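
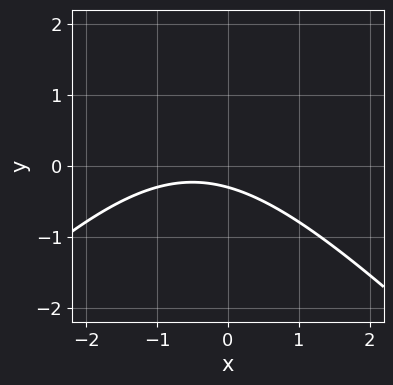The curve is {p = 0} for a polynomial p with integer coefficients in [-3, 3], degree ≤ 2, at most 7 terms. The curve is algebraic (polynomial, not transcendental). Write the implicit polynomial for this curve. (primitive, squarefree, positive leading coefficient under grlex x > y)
x^2 - y^2 + x + 3*y + 1

Degree: the shape is more complex than any degree-1 curve, so deg p = 2.
Against the integer gridlines: no x-intercept at any integer in the box.
Putting this together gives p.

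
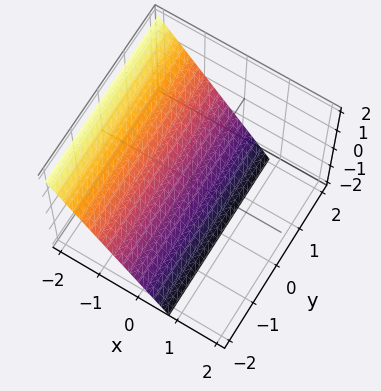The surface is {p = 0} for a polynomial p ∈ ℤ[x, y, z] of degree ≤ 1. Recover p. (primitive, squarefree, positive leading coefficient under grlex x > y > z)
1. The degree is 1 — the surface is flat (a plane).
2. Reading off the gridlines: no y-intercept at any integer in the box; one z-axis crossing is at z = -1.
3. Fitting integer coefficients to these (and the overall shape) gives p.

3*x + 2*z + 2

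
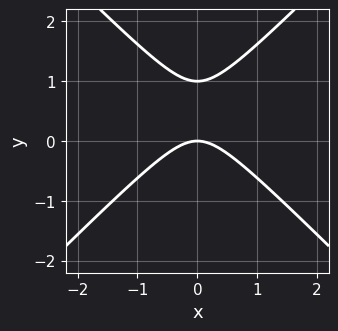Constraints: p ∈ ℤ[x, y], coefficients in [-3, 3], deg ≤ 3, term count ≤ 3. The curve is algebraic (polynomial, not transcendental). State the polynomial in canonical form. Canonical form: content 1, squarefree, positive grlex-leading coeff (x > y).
x^2 - y^2 + y

1. The degree is 2 — a generic line meets the curve in up to 2 points.
2. Symmetries: mirror symmetry x ↦ −x ⇒ only even powers of x.
3. From the axis intercepts and sections: it meets the x-axis at x = 0 (among the integer gridlines); the y-axis gridline crossings are at y ∈ {0, 1}.
4. The integer polynomial consistent with all of this is the stated p.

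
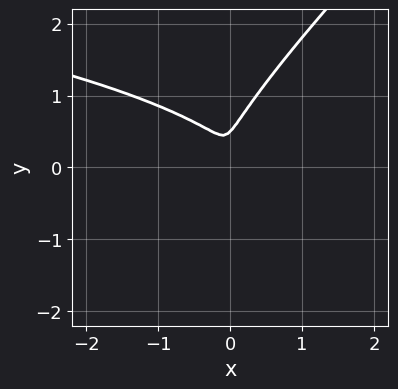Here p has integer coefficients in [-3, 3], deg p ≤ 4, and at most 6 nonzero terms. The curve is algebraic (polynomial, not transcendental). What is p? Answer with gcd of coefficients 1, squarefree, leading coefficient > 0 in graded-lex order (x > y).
2*x*y^2 - 2*y^3 + 2*x^2 + y^2

The degree is 3 — a generic line meets the curve in up to 3 points.
Solving for integer coefficients yields p as stated.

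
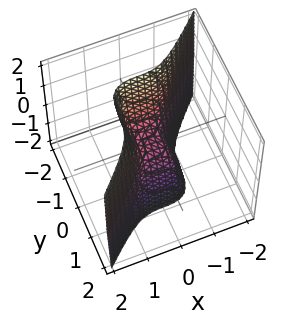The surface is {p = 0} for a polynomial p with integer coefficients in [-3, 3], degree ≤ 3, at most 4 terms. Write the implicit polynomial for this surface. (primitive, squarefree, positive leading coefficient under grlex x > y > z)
3*x^3 - 3*y^3 - z

1. Degree: a generic line meets the surface in up to 3 points, so deg p = 3.
2. Reading off the gridlines: one y-axis crossing is at y = 0; it crosses the z-axis at the gridline z = 0.
3. Fitting integer coefficients to these (and the overall shape) gives p.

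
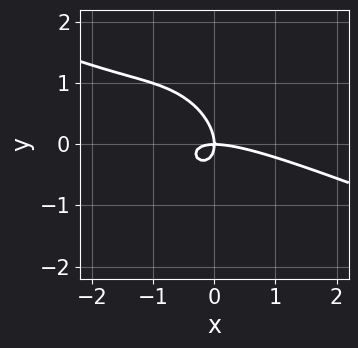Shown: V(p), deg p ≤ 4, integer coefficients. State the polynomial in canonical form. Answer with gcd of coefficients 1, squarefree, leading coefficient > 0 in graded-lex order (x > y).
First, deg p = 3. No degree-2 curve has this shape.
Then, against the integer gridlines: one x-axis crossing is at x = 0; it meets the y-axis at y = 0 (among the integer gridlines).
Finally, assembling these constraints gives the stated polynomial.

x^3 + 3*x^2*y + 2*x*y^2 + 2*y^3 + 2*x*y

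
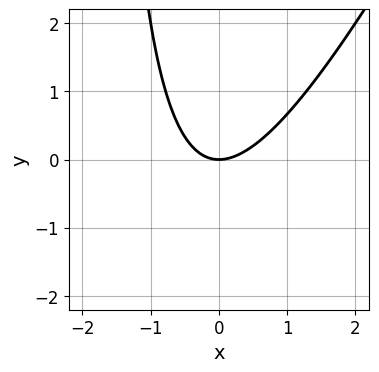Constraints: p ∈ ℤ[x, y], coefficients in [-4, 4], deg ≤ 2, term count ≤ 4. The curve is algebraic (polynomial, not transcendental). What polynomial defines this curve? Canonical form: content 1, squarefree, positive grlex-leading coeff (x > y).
2*x^2 - x*y - 2*y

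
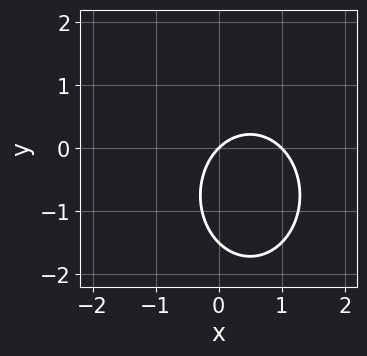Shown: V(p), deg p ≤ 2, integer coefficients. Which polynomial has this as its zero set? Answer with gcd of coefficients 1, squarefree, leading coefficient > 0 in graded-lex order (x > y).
1. deg p = 2. The shape is more complex than any degree-1 curve.
2. Against the integer gridlines: it meets the y-axis at y = 0 (among the integer gridlines); the x-axis gridline crossings are at x ∈ {0, 1}.
3. Fitting integer coefficients to these (and the overall shape) gives p.

3*x^2 + 2*y^2 - 3*x + 3*y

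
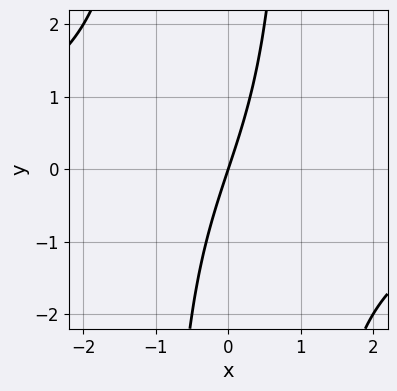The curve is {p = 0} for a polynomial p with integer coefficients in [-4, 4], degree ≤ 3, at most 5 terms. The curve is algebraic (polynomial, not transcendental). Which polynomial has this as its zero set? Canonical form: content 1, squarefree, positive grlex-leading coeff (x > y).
x^2*y + 3*x - y

1. The degree is 3 — the shape is more complex than any degree-2 curve.
2. Observable constraints: it crosses the x-axis at the gridline x = 0; it meets the y-axis at y = 0 (among the integer gridlines).
3. The integer polynomial consistent with all of this is the stated p.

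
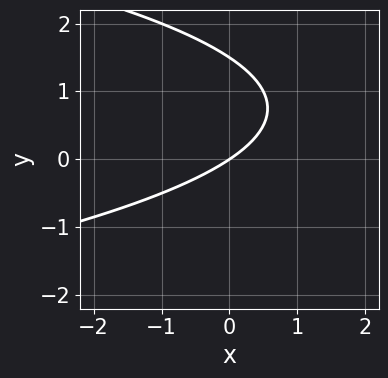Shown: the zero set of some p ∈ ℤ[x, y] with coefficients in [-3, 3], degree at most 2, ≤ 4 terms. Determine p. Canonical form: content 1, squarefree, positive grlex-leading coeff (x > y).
The degree is 2 — no degree-1 curve has this shape.
Reading off the gridlines: it meets the x-axis at x = 0 (among the integer gridlines); one y-axis crossing is at y = 0.
Solving for integer coefficients yields p as stated.

2*y^2 + 2*x - 3*y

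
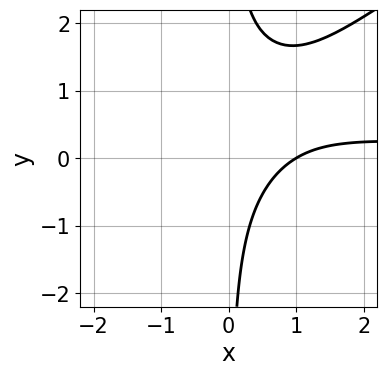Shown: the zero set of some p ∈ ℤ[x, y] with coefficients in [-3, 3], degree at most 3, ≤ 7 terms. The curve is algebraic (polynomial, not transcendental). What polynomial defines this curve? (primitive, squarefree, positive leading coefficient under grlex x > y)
2*x^2*y - 3*x*y^2 + 3*x*y - 3*x + 3

1. deg p = 3. The shape is more complex than any degree-2 curve.
2. Against the integer gridlines: it crosses the x-axis at the gridline x = 1; no y-intercept at any integer in the box.
3. The integer polynomial consistent with all of this is the stated p.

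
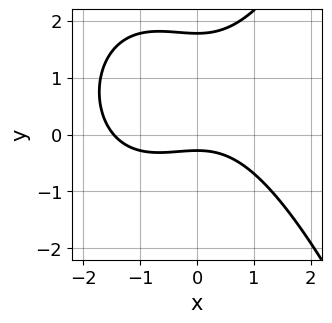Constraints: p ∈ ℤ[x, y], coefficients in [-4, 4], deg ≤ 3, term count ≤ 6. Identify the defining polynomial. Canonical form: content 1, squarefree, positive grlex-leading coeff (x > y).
x^3 + x^2 - 2*y^2 + 3*y + 1

(a) deg p = 3.
(b) The integer polynomial consistent with all of this is the stated p.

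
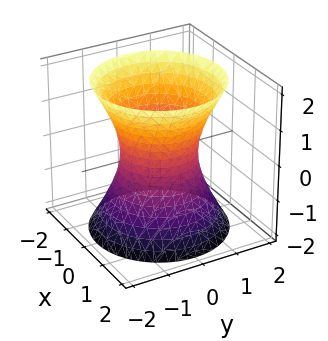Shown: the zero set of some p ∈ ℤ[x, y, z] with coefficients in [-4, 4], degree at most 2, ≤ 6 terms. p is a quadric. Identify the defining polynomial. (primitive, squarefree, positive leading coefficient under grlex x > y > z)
2*x^2 + 2*y^2 - z^2 - 2

Degree: an hourglass — one-sheet hyperboloid; a quadric, so deg p = 2.
Symmetries: rotational symmetry about the z-axis ⇒ p depends on x, y only through x² + y²; the z ↦ −z reflection is a symmetry, so z appears only in even powers.
Checking where it meets the axes: the surface avoids every integer z-axis point in the box; the x-axis gridline crossings are at x ∈ {-1, 1}; among the integer gridlines, it crosses the y-axis at y ∈ {-1, 1}; a circular section at z = -1 has radius between 1 and 2.
Solving for integer coefficients yields p as stated.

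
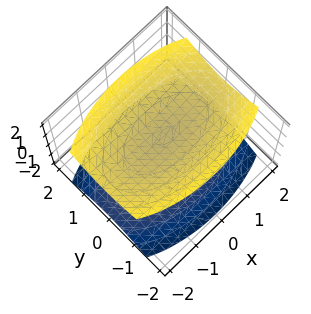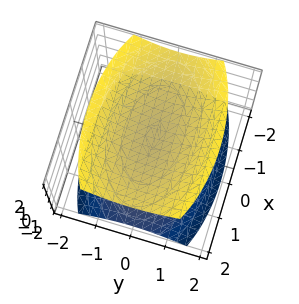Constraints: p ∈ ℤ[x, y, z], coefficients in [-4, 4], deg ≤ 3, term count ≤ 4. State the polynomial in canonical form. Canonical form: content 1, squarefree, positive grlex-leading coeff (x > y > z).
x^2 + 3*y^2 - 3*z^2 + 3

(a) I count 2 distinct pieces. They look like related sheets of one shape, so recover p as a whole.
(b) The degree is 2 — two sheets facing apart; a quadric.
(c) Symmetries: the y ↦ −y reflection is a symmetry, so y appears only in even powers; the x ↦ −x reflection is a symmetry, so x appears only in even powers; it's symmetric under z → −z, forcing even powers of z.
(d) From the axis intercepts and sections: the z-axis gridline crossings are at z ∈ {-1, 1}; the surface avoids every integer x-axis point in the box; it misses every integer gridline on the y-axis.
(e) Together with the visible shape, these determine p as stated.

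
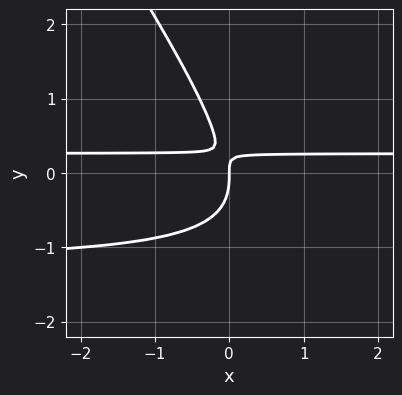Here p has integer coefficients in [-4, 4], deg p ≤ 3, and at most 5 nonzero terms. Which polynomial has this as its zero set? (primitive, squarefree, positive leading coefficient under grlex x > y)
3*x*y^2 + 2*y^3 + 3*x*y - x

First, the degree is 3 — a generic line meets the curve in up to 3 points.
Then, from the visible intercepts: it crosses the y-axis at the gridline y = 0; it meets the x-axis at x = 0 (among the integer gridlines).
Finally, solving for integer coefficients yields p as stated.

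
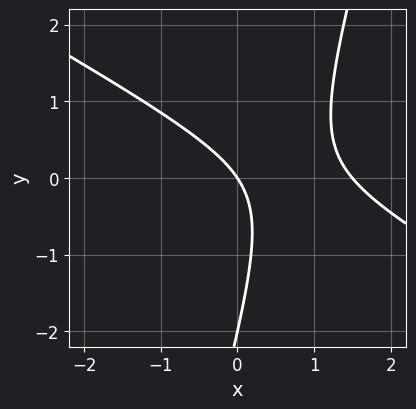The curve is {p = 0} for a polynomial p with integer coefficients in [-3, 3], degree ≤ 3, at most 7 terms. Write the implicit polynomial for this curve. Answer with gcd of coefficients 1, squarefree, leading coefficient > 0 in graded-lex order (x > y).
2*x^2 + 3*x*y - y^2 - 3*x - 2*y

(a) deg p = 2. No degree-1 curve has this shape.
(b) Against the integer gridlines: one x-axis crossing is at x = 0; the y-axis gridline crossings are at y ∈ {-2, 0}.
(c) Together with the visible shape, these determine p as stated.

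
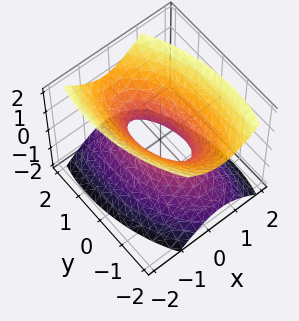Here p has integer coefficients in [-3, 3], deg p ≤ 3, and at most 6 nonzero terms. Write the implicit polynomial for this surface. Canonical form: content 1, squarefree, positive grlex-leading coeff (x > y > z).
1. The degree is 2 — the shape is more complex than any degree-1 surface.
2. From the visible intercepts: it misses every integer gridline on the z-axis; the y-axis gridline crossings are at y ∈ {-1, 1}.
3. Assembling these constraints gives the stated polynomial.

3*x^2 + x*y + y^2 - 2*z^2 - 1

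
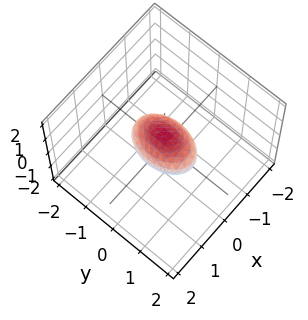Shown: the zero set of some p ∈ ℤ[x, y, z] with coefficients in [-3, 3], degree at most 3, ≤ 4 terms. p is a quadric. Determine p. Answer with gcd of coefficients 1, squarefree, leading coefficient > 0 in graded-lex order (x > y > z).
2*x^2 + y^2 + 2*z^2 - 1

1. deg p = 2.
2. Symmetries: it's symmetric under z → −z, forcing even powers of z; it's symmetric under y → −y, forcing even powers of y; mirror symmetry x ↦ −x ⇒ only even powers of x.
3. Observable constraints: among the integer gridlines, it crosses the y-axis at y ∈ {-1, 1}.
4. Fitting integer coefficients to these (and the overall shape) gives p.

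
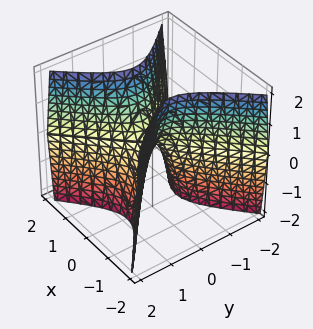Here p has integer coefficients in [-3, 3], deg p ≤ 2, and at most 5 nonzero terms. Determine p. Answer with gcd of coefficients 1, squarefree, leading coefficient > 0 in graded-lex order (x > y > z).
First, degree: a saddle surface; a quadric, so deg p = 2.
Next, symmetries: mirror symmetry y ↦ −y ⇒ only even powers of y; it's symmetric under x → −x, forcing even powers of x.
Then, against the integer gridlines: it crosses the y-axis at the gridline y = 0; one x-axis crossing is at x = 0; one z-axis crossing is at z = 0.
Finally, putting this together gives p.

3*x^2 - 3*y^2 - z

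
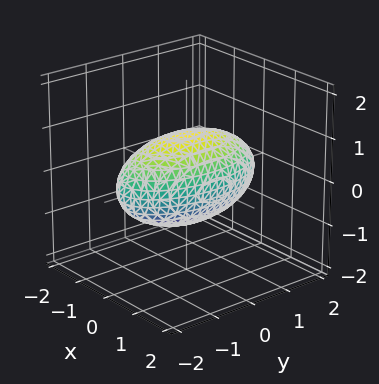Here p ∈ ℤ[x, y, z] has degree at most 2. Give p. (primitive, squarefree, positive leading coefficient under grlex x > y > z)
First, the degree is 2 — a closed, bounded, convex surface; a quadric.
Next, symmetries: it's symmetric under x → −x, forcing even powers of x; the z ↦ −z reflection is a symmetry, so z appears only in even powers; mirror symmetry y ↦ −y ⇒ only even powers of y.
Next, against the integer gridlines: the z-axis gridline crossings are at z ∈ {-1, 1}; the x-axis gridline crossings are at x ∈ {-1, 1}.
Finally, the integer polynomial consistent with all of this is the stated p.

3*x^2 + y^2 + 3*z^2 - 3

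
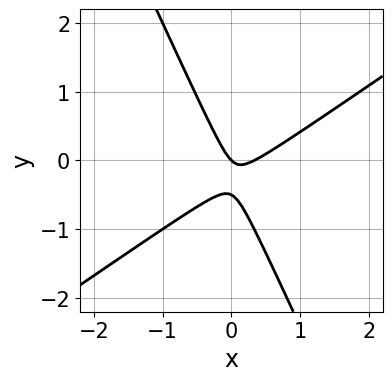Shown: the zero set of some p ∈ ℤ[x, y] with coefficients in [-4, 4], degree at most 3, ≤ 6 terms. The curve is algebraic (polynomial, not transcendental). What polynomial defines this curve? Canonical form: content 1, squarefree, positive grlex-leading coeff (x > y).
3*x^2 - 3*x*y - 2*y^2 - x - y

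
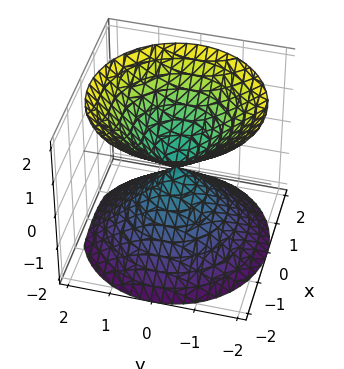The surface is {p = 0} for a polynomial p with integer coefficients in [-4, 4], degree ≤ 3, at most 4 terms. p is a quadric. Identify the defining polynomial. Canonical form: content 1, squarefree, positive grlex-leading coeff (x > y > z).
x^2 + y^2 - z^2

First, I count 2 distinct pieces.
Then, deg p = 2.
Next, symmetries: mirror symmetry z ↦ −z ⇒ only even powers of z; the z-axis is an axis of rotation, so x and y enter only as x² + y².
Next, observable constraints: a circular section at z = -1 has radius exactly 1; it meets the z-axis at z = 0 (among the integer gridlines); one y-axis crossing is at y = 0.
Finally, assembling these constraints gives the stated polynomial.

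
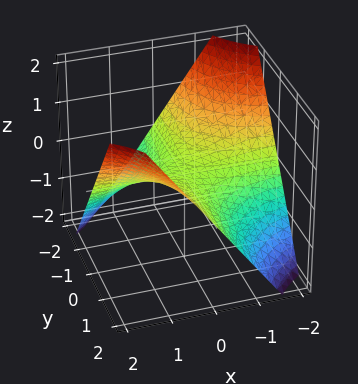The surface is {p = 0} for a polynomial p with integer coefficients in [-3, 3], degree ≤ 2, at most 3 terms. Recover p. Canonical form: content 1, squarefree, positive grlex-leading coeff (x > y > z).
2*x*y - 3*z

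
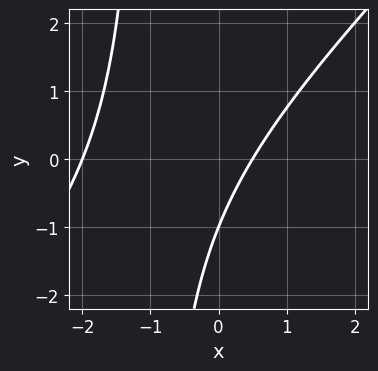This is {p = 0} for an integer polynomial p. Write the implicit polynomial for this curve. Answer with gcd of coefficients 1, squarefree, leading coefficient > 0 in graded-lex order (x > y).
2*x^2 - 2*x*y + 3*x - 2*y - 2

Degree: the shape is more complex than any degree-1 curve, so deg p = 2.
Against the integer gridlines: it meets the y-axis at y = -1 (among the integer gridlines); it crosses the x-axis at the gridline x = -2.
Solving for integer coefficients yields p as stated.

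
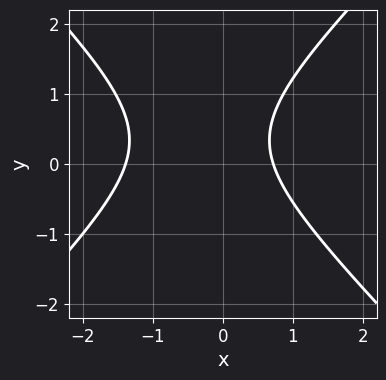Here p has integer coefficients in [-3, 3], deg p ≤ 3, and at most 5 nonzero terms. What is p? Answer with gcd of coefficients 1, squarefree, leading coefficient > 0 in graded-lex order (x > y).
3*x^2 - 3*y^2 + 2*x + 2*y - 3

1. The degree is 2 — no degree-1 curve has this shape.
2. Checking where it meets the axes: it misses every integer gridline on the y-axis.
3. Matching integer coefficients to the picture gives p.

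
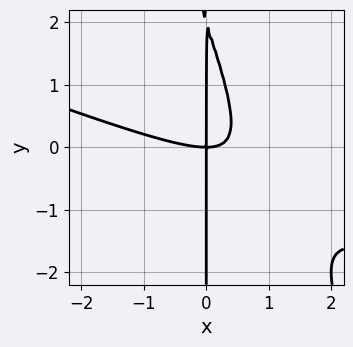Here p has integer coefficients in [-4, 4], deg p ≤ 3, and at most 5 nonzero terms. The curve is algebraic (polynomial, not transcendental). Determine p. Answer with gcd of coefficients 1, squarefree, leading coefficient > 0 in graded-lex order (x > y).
x^3 + 3*x^2*y + x*y^2 - 2*x*y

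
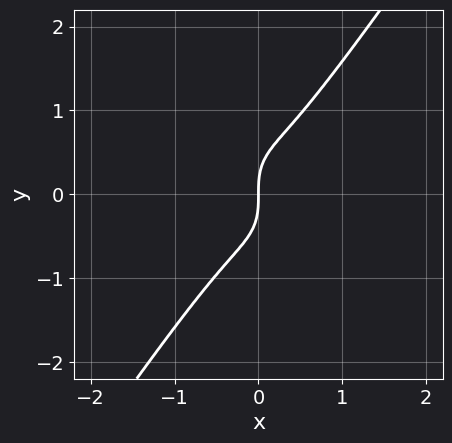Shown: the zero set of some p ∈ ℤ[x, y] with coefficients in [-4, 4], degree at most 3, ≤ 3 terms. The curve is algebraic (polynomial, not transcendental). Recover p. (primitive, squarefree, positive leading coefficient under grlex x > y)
The degree is 3 — a generic line meets the curve in up to 3 points.
From the axis intercepts and sections: one y-axis crossing is at y = 0; it crosses the x-axis at the gridline x = 0.
Assembling these constraints gives the stated polynomial.

3*x^3 - y^3 + x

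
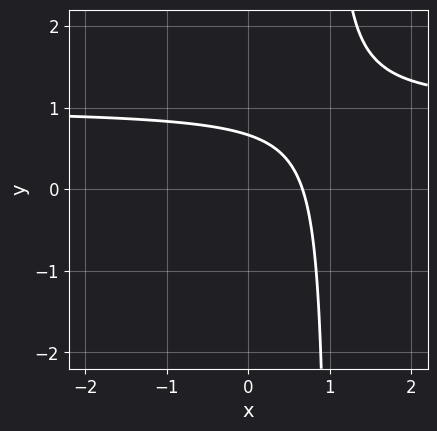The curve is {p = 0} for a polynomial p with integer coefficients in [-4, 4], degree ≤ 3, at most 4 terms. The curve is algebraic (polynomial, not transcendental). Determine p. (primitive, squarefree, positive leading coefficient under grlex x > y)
3*x*y - 3*x - 3*y + 2

1. Degree: no degree-1 curve has this shape, so deg p = 2.
2. Putting this together gives p.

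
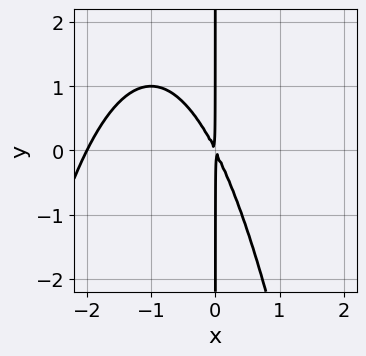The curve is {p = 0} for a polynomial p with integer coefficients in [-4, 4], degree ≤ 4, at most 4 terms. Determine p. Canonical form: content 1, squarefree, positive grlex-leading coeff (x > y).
(a) The degree is 3 — the shape is more complex than any degree-2 curve.
(b) Against the integer gridlines: the visible y-axis segment lies entirely on the curve; it crosses the x-axis at the gridline x = -2.
(c) Solving for integer coefficients yields p as stated.

x^3 + 2*x^2 + x*y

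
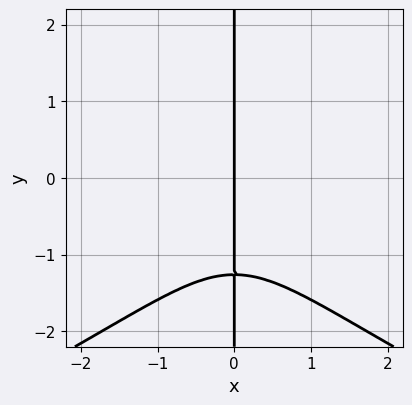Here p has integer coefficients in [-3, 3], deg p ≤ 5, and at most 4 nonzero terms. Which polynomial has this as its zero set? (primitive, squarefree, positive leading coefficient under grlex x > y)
x*y^3 + 2*x^3 + 2*x

Degree: a generic line meets the curve in up to 4 points, so deg p = 4.
Checking where it meets the axes: every point of the y-axis in the box is on the curve; it meets the x-axis at x = 0 (among the integer gridlines).
The integer polynomial consistent with all of this is the stated p.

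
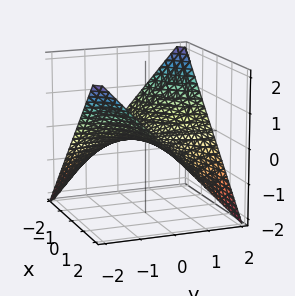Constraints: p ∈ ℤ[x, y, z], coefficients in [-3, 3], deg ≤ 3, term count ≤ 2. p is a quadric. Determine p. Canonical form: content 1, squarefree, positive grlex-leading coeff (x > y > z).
x*y + 2*z

1. The degree is 2 — a saddle surface; a quadric.
2. Reading off the gridlines: the visible y-axis segment lies entirely on the surface; every point of the x-axis in the box is on the surface; one z-axis crossing is at z = 0.
3. Putting this together gives p.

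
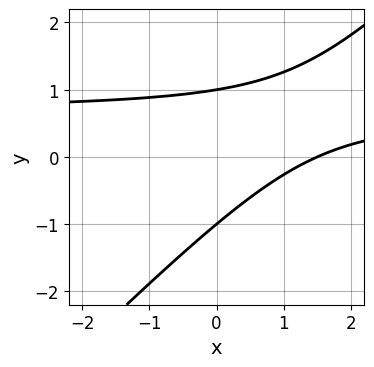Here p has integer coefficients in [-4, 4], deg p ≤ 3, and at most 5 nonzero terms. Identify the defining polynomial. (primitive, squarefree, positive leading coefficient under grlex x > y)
1. Degree: the shape is more complex than any degree-1 curve, so deg p = 2.
2. Observable constraints: the y-axis gridline crossings are at y ∈ {-1, 1}.
3. Solving for integer coefficients yields p as stated.

3*x*y - 3*y^2 - 2*x + 3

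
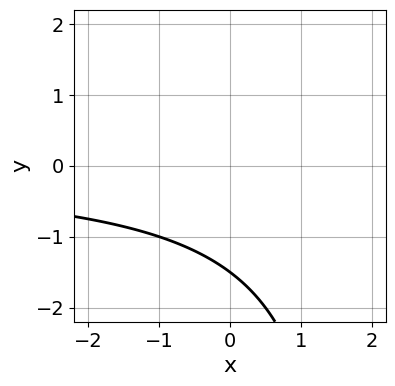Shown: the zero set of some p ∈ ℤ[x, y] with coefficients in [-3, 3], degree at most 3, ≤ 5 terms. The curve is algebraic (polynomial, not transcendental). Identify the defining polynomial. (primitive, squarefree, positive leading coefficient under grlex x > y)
First, deg p = 2. A generic line meets the curve in up to 2 points.
Then, checking where it meets the axes: no x-intercept at any integer in the box.
Finally, the integer polynomial consistent with all of this is the stated p.

x*y - 2*y - 3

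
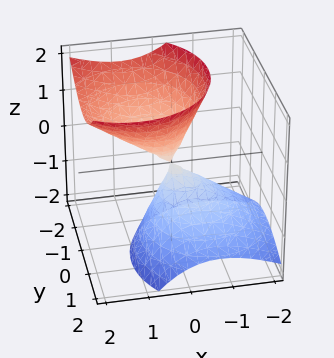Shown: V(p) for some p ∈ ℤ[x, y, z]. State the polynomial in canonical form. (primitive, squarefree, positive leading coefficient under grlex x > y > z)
3*x^2 - 3*x*z + 3*y^2 + 2*y*z - 2*z^2

I count 2 distinct pieces.
The degree is 2 — a generic line meets the surface in up to 2 points.
Reading off the gridlines: one x-axis crossing is at x = 0; it meets the z-axis at z = 0 (among the integer gridlines); it meets the y-axis at y = 0 (among the integer gridlines).
These observations pin down the coefficients.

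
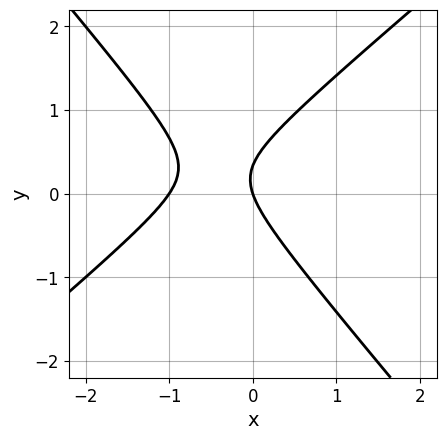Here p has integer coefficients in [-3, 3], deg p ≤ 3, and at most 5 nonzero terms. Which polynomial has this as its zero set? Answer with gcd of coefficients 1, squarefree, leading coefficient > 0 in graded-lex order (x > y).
deg p = 2.
Reading off the gridlines: the x-axis gridline crossings are at x ∈ {-1, 0}; one y-axis crossing is at y = 0.
Solving for integer coefficients yields p as stated.

3*x^2 - x*y - 3*y^2 + 3*x + y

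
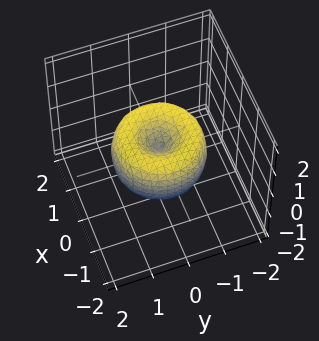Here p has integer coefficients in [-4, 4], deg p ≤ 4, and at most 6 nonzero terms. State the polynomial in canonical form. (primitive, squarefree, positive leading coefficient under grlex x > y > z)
First, deg p = 4. The shape is more complex than any degree-3 surface.
Next, by symmetry, every cross-section ⟂ z is a circle, so x, y appear only via x² + y².
Next, reading off the gridlines: it meets the z-axis at z = 0 (among the integer gridlines); a circular section at z = 0 has radius between 1 and 2.
Finally, together with the visible shape, these determine p as stated.

2*x^4 + 4*x^2*y^2 + 2*y^4 - 3*x^2 - 3*y^2 + 2*z^2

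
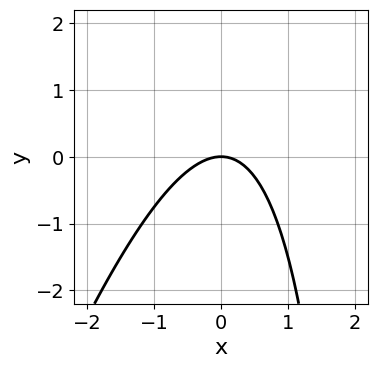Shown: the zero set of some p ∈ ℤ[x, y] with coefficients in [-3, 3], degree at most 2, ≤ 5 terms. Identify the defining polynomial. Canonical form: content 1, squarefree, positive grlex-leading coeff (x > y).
3*x^2 - x*y + 3*y

(a) deg p = 2.
(b) Reading off the gridlines: it crosses the y-axis at the gridline y = 0; it crosses the x-axis at the gridline x = 0.
(c) Matching integer coefficients to the picture gives p.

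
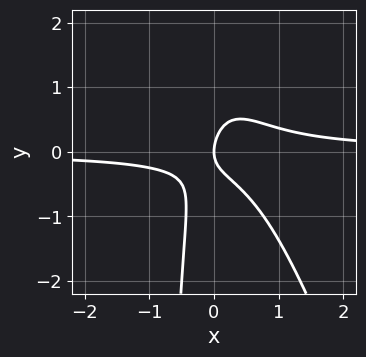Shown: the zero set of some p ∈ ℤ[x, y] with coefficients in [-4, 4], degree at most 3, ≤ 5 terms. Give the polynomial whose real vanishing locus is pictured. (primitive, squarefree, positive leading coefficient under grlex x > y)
deg p = 3.
Reading off the gridlines: it meets the x-axis at x = 0 (among the integer gridlines); one y-axis crossing is at y = 0.
Fitting integer coefficients to these (and the overall shape) gives p.

3*x^2*y + x*y^2 - x*y + y^2 - x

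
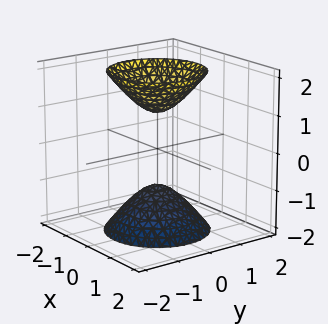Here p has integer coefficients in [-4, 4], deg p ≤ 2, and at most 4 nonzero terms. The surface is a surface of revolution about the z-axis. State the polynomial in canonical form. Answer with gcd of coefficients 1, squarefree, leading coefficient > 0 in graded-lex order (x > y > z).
2*x^2 + 2*y^2 - z^2 + 1

First, I count 2 distinct pieces. They look like related sheets of one shape, so recover p as a whole.
Next, deg p = 2. A generic line meets the surface in up to 2 points.
Then, symmetry: the z-axis is an axis of rotation, so x and y enter only as x² + y².
Then, observable constraints: among the integer gridlines, it crosses the z-axis at z ∈ {-1, 1}; it misses every integer gridline on the x-axis; a circular section at z = 2 has radius between 1 and 2; it misses every integer gridline on the y-axis.
Finally, matching integer coefficients to the picture gives p.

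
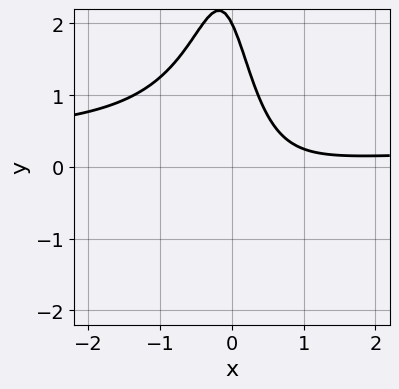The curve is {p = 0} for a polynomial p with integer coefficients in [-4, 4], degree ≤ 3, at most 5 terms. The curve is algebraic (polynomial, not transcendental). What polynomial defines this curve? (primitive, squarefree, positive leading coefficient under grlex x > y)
3*x^2*y - x^2 + 2*x + y - 2

deg p = 3. A generic line meets the curve in up to 3 points.
Observable constraints: the curve avoids every integer x-axis point in the box; it meets the y-axis at y = 2 (among the integer gridlines).
Assembling these constraints gives the stated polynomial.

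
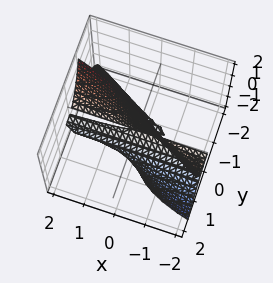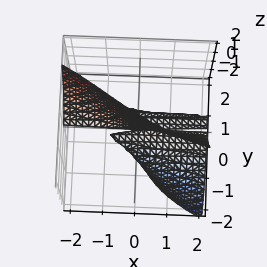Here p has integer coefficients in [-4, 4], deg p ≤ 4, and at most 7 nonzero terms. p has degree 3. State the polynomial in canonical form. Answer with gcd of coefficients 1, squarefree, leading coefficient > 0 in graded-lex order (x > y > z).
(a) The degree is 3 — no degree-2 surface has this shape.
(b) From the axis intercepts and sections: one y-axis crossing is at y = 0; the visible z-axis segment lies entirely on the surface; every point of the x-axis in the box is on the surface.
(c) The integer polynomial consistent with all of this is the stated p.

x*y*z + 2*x*z^2 + 2*y^3 + 2*y*z^2 + 3*y*z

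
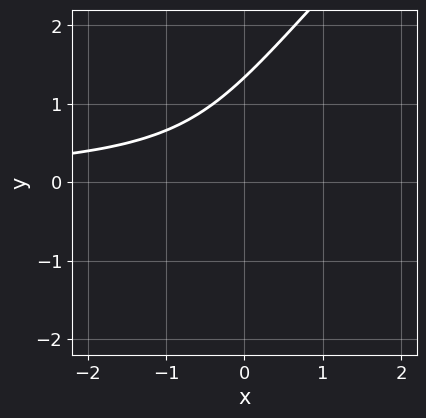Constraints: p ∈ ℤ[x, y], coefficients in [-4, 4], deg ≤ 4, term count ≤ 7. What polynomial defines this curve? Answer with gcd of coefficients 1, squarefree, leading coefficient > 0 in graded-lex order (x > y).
2*x*y^2 - 2*y^3 + 3*x*y + y^2 + 3

First, deg p = 3.
Next, against the integer gridlines: the curve avoids every integer x-axis point in the box.
Finally, these observations pin down the coefficients.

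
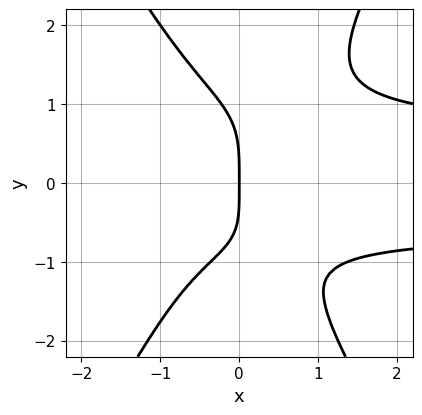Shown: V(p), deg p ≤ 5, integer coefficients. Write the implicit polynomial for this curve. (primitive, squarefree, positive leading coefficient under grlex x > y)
3*x^2*y^2 - y^4 - x^2 - x*y - 3*x

The degree is 4 — a generic line meets the curve in up to 4 points.
Checking where it meets the axes: it crosses the y-axis at the gridline y = 0; it meets the x-axis at x = 0 (among the integer gridlines).
Solving for integer coefficients yields p as stated.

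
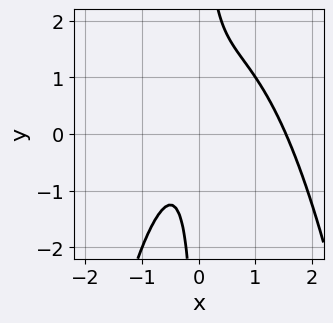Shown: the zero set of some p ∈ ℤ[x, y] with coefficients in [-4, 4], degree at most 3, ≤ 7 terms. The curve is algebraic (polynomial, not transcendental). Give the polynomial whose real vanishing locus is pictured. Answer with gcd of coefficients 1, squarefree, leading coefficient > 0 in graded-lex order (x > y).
1. Degree: no degree-2 curve has this shape, so deg p = 3.
2. Reading off the gridlines: no y-intercept at any integer in the box.
3. Assembling these constraints gives the stated polynomial.

2*x^3 - 2*x^2 + 2*x*y - x - 1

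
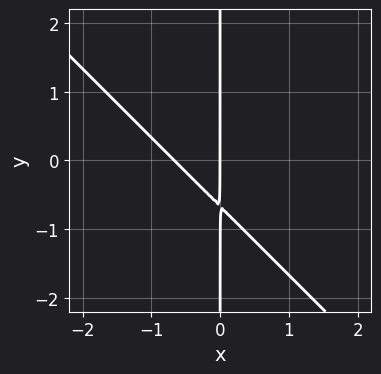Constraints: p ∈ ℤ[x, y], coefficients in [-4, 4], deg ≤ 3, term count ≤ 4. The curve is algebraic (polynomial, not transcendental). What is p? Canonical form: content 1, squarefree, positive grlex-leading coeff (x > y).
Degree: the shape is more complex than any degree-1 curve, so deg p = 2.
From the axis intercepts and sections: the visible y-axis segment lies entirely on the curve; one x-axis crossing is at x = 0.
Putting this together gives p.

3*x^2 + 3*x*y + 2*x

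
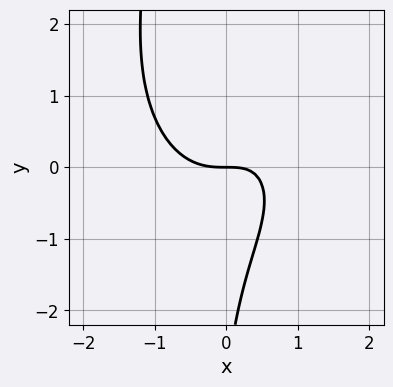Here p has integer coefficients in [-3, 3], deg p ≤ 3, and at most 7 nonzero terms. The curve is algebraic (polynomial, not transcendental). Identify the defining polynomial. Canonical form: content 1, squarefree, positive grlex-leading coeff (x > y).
3*x^3 + 2*x*y^2 - 2*x*y + y^2 + 3*y

Degree: a generic line meets the curve in up to 3 points, so deg p = 3.
From the axis intercepts and sections: one y-axis crossing is at y = 0; it meets the x-axis at x = 0 (among the integer gridlines).
Assembling these constraints gives the stated polynomial.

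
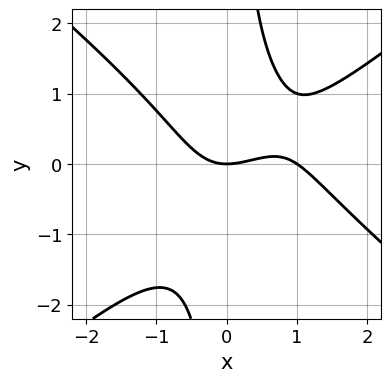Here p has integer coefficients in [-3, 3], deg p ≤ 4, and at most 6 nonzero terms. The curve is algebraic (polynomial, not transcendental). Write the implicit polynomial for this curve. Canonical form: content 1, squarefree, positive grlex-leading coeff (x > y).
2*x^3 - 3*x*y^2 - 2*x^2 + 3*y

(a) The degree is 3 — a generic line meets the curve in up to 3 points.
(b) Reading off the gridlines: the x-axis gridline crossings are at x ∈ {0, 1}; one y-axis crossing is at y = 0.
(c) Fitting integer coefficients to these (and the overall shape) gives p.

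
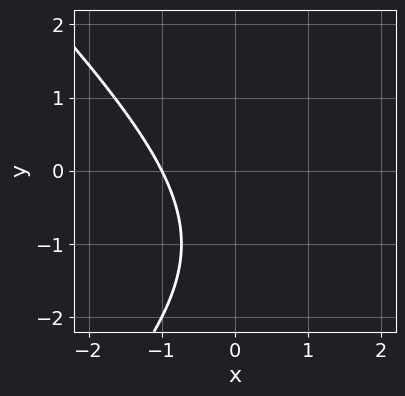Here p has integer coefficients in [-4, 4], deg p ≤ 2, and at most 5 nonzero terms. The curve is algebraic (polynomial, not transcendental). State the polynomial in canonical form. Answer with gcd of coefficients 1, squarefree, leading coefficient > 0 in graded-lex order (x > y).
Degree: the shape is more complex than any degree-1 curve, so deg p = 2.
From the axis intercepts and sections: one x-axis crossing is at x = -1; the curve avoids every integer y-axis point in the box.
Assembling these constraints gives the stated polynomial.

x^2 - y^2 - 2*x - 2*y - 3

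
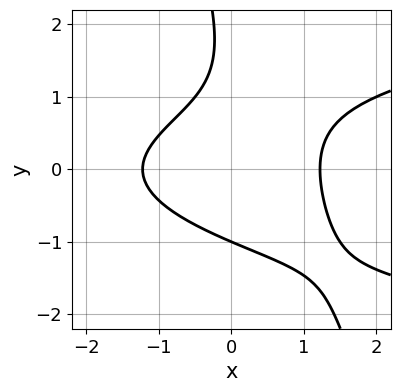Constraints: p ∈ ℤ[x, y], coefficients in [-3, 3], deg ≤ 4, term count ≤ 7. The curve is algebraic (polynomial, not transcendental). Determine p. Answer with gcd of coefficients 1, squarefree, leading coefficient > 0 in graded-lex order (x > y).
3*x*y^2 + y^3 - 2*x^2 - 2*y^2 + 3

1. Degree: no degree-2 curve has this shape, so deg p = 3.
2. Checking where it meets the axes: it meets the y-axis at y = -1 (among the integer gridlines).
3. Solving for integer coefficients yields p as stated.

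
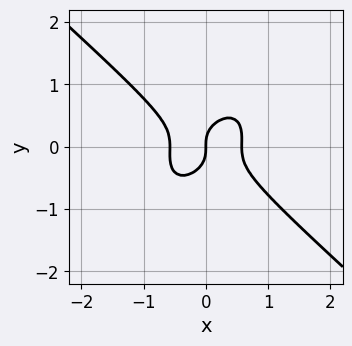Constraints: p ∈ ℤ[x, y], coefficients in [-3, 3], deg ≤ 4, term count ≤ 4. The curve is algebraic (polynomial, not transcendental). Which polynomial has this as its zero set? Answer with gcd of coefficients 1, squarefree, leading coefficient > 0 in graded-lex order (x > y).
First, the degree is 3 — no degree-2 curve has this shape.
Next, from the visible intercepts: it crosses the y-axis at the gridline y = 0; one x-axis crossing is at x = 0.
Finally, putting this together gives p.

3*x^3 - x*y^2 + 3*y^3 - x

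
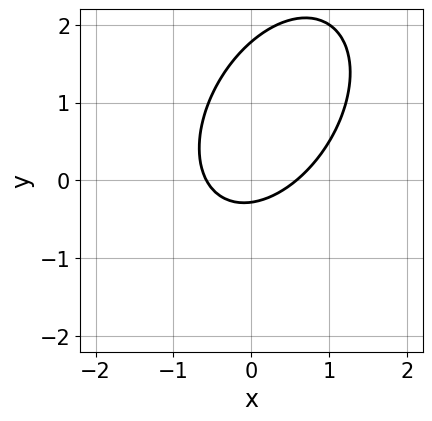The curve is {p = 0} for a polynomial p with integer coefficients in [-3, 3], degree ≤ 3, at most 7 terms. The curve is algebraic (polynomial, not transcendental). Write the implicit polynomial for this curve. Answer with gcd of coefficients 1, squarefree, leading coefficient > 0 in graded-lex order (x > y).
First, deg p = 2.
Finally, matching integer coefficients to the picture gives p.

3*x^2 - 2*x*y + 2*y^2 - 3*y - 1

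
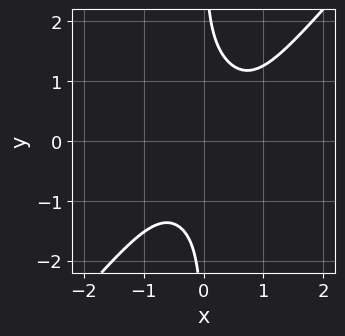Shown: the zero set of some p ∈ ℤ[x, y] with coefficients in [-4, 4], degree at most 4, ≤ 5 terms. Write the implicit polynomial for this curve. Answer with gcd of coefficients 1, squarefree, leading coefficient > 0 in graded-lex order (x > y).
1. deg p = 4.
2. Against the integer gridlines: it misses every integer gridline on the x-axis; no y-intercept at any integer in the box.
3. Matching integer coefficients to the picture gives p.

2*x^4 + x^3*y - 2*x*y^3 - x^2*y + 2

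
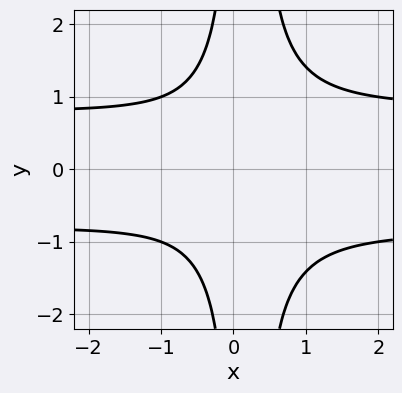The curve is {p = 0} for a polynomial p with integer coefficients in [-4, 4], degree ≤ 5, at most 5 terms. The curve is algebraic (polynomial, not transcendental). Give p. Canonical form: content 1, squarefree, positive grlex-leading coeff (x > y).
3*x^2*y^2 - x*y^2 - 2*x^2 - 2

First, deg p = 4. No degree-3 curve has this shape.
Then, symmetries: mirror symmetry y ↦ −y ⇒ only even powers of y.
Then, observable constraints: the curve avoids every integer y-axis point in the box; the curve avoids every integer x-axis point in the box.
Finally, solving for integer coefficients yields p as stated.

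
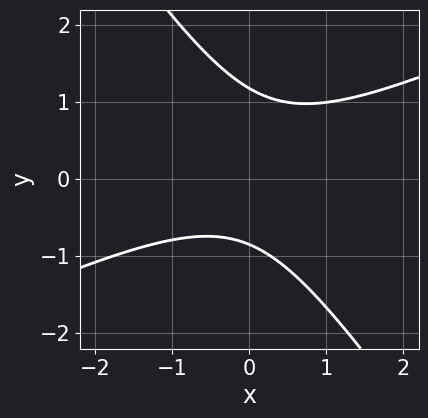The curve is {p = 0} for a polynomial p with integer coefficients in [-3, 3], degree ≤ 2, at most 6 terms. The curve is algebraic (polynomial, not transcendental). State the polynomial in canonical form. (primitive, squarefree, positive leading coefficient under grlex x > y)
Degree: no degree-1 curve has this shape, so deg p = 2.
Against the integer gridlines: the curve avoids every integer x-axis point in the box.
Fitting integer coefficients to these (and the overall shape) gives p.

2*x^2 - 3*x*y - 3*y^2 + y + 3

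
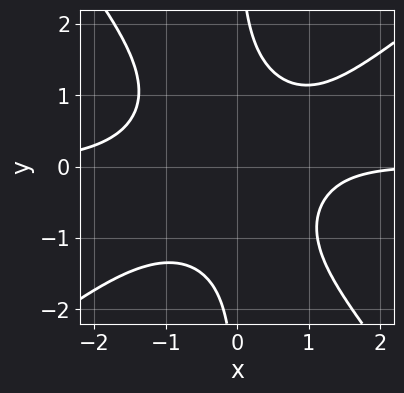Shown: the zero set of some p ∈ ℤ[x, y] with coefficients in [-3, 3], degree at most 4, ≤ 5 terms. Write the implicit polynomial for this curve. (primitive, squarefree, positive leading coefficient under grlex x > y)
First, deg p = 4.
Next, observable constraints: no x-intercept at any integer in the box; no y-intercept at any integer in the box.
Finally, these observations pin down the coefficients.

2*x^3*y - x^2*y^2 - 2*x*y^3 - x + 3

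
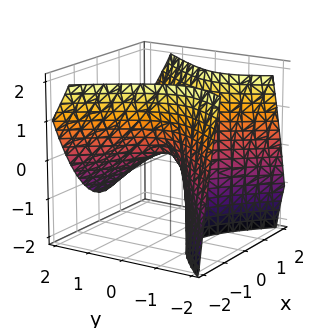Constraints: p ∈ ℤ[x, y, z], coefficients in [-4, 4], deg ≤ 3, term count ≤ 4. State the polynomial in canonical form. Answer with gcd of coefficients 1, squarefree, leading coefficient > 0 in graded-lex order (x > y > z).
(a) The degree is 2 — no degree-1 surface has this shape.
(b) Reading off the gridlines: one x-axis crossing is at x = 0; it crosses the z-axis at the gridline z = 0.
(c) Assembling these constraints gives the stated polynomial.

3*x^2 - 2*y^2 - 2*y*z - 2*z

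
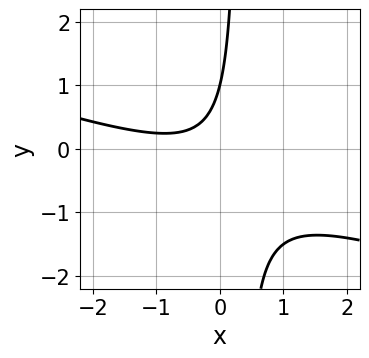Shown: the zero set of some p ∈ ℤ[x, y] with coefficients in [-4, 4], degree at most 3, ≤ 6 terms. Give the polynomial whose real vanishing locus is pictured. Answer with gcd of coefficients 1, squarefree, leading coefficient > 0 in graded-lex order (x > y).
x^2 + 3*x*y + x - y + 1

The degree is 2 — the shape is more complex than any degree-1 curve.
Checking where it meets the axes: the curve avoids every integer x-axis point in the box; it crosses the y-axis at the gridline y = 1.
Matching integer coefficients to the picture gives p.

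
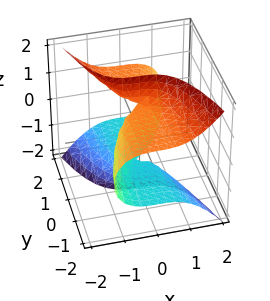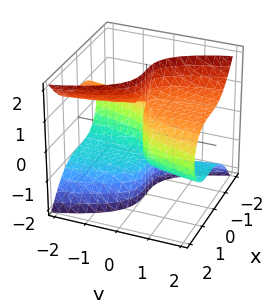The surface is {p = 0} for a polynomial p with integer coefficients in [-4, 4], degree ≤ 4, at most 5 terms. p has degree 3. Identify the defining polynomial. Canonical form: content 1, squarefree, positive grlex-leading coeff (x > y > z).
(a) Degree: the shape is more complex than any degree-2 surface, so deg p = 3.
(b) From the visible intercepts: every point of the z-axis in the box is on the surface; it crosses the x-axis at the gridline x = 0; it meets the y-axis at y = 0 (among the integer gridlines).
(c) Matching integer coefficients to the picture gives p.

x^3 + y*z^2 - y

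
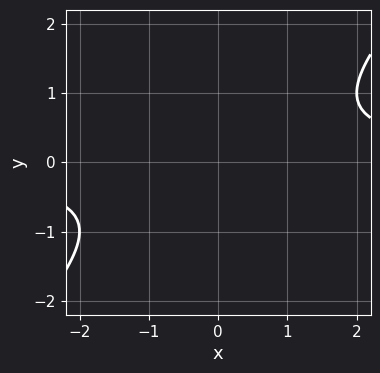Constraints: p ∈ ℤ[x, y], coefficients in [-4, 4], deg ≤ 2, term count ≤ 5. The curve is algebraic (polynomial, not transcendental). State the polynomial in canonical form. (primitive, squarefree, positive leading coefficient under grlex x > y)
First, degree: the shape is more complex than any degree-1 curve, so deg p = 2.
Then, against the integer gridlines: the curve avoids every integer y-axis point in the box; it misses every integer gridline on the x-axis.
Finally, the integer polynomial consistent with all of this is the stated p.

x*y - y^2 - 1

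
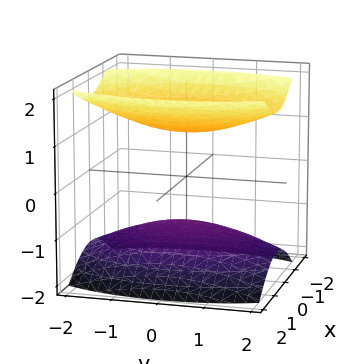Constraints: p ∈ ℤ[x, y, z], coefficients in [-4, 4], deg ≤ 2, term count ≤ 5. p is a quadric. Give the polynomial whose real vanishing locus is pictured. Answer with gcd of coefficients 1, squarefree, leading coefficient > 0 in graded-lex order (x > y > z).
3*x^2 + y^2 - 3*z^2 + 3

I count 2 distinct pieces.
The degree is 2 — two sheets facing apart; a quadric.
Symmetries: mirror symmetry z ↦ −z ⇒ only even powers of z; mirror symmetry y ↦ −y ⇒ only even powers of y; mirror symmetry x ↦ −x ⇒ only even powers of x.
From the visible intercepts: it misses every integer gridline on the x-axis; it misses every integer gridline on the y-axis; the z-axis gridline crossings are at z ∈ {-1, 1}.
These observations pin down the coefficients.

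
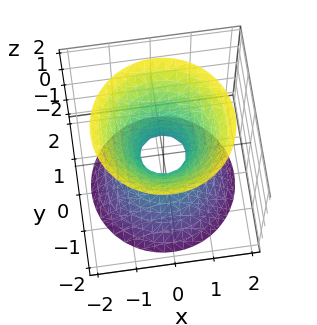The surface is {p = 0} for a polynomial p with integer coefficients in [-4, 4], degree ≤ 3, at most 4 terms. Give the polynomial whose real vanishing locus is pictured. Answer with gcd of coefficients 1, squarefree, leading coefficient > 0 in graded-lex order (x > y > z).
(a) deg p = 2. A generic line meets the surface in up to 2 points.
(b) Symmetries: the surface is invariant under rotation about z: p = q(x² + y², z).
(c) Reading off the gridlines: a circular section at z = 0 has radius between 0 and 1; the surface avoids every integer z-axis point in the box.
(d) Matching integer coefficients to the picture gives p.

3*x^2 + 3*y^2 - 2*z^2 - 1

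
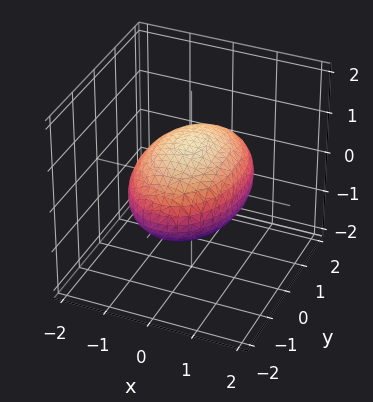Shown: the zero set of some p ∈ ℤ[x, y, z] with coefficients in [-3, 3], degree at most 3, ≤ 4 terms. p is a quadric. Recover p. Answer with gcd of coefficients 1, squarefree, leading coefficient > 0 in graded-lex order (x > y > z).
2*x^2 + y^2 + 3*z^2 - 3

deg p = 2. A closed, bounded, convex surface; a quadric.
Symmetries: mirror symmetry x ↦ −x ⇒ only even powers of x; it's symmetric under z → −z, forcing even powers of z; the y ↦ −y reflection is a symmetry, so y appears only in even powers.
From the axis intercepts and sections: among the integer gridlines, it crosses the z-axis at z ∈ {-1, 1}.
These observations pin down the coefficients.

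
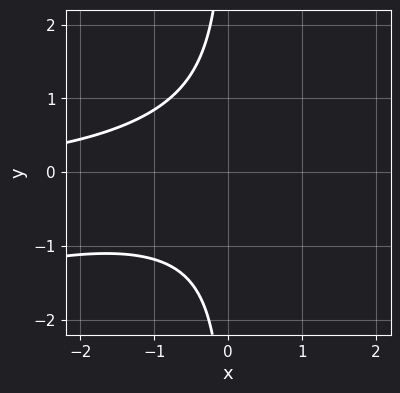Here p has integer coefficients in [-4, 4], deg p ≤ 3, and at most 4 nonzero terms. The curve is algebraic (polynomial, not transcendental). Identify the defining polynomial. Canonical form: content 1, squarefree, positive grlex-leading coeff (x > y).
1. Degree: a generic line meets the curve in up to 3 points, so deg p = 3.
2. From the visible intercepts: no x-intercept at any integer in the box; it misses every integer gridline on the y-axis.
3. Fitting integer coefficients to these (and the overall shape) gives p.

x^2*y - 3*x*y^2 - 3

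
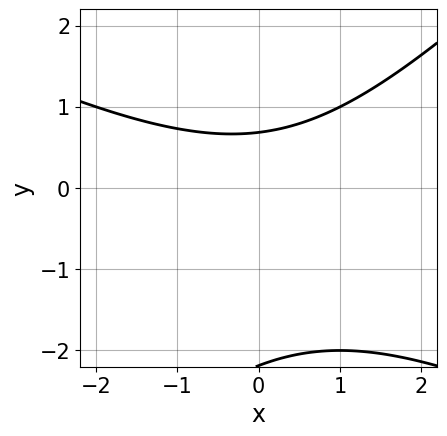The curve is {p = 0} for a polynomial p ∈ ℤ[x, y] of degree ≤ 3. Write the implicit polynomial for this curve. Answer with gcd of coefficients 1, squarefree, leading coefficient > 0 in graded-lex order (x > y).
(a) The degree is 2 — no degree-1 curve has this shape.
(b) From the axis intercepts and sections: the curve avoids every integer x-axis point in the box.
(c) Matching integer coefficients to the picture gives p.

x^2 + x*y - 2*y^2 - 3*y + 3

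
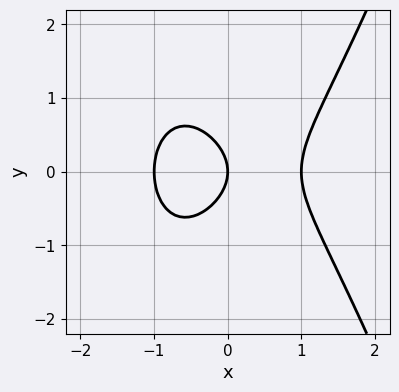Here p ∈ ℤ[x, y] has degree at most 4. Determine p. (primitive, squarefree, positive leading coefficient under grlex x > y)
x^3 - y^2 - x

(a) deg p = 3.
(b) Symmetries: it's symmetric under y → −y, forcing even powers of y.
(c) Reading off the gridlines: it meets the y-axis at y = 0 (among the integer gridlines); among the integer gridlines, it crosses the x-axis at x ∈ {-1, 0, 1}.
(d) Putting this together gives p.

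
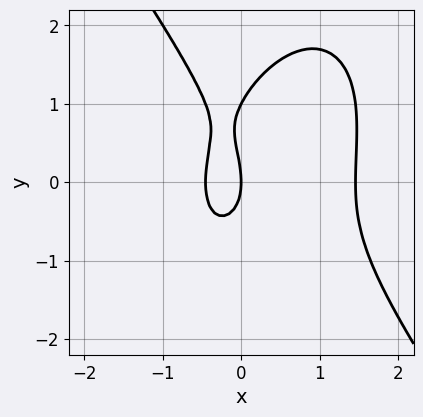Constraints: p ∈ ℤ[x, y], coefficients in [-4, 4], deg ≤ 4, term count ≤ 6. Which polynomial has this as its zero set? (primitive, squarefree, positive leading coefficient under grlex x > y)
First, deg p = 3. The shape is more complex than any degree-2 curve.
Next, from the axis intercepts and sections: the y-axis gridline crossings are at y ∈ {0, 1}; it meets the x-axis at x = 0 (among the integer gridlines).
Finally, fitting integer coefficients to these (and the overall shape) gives p.

3*x^3 + y^3 - 3*x^2 - y^2 - 2*x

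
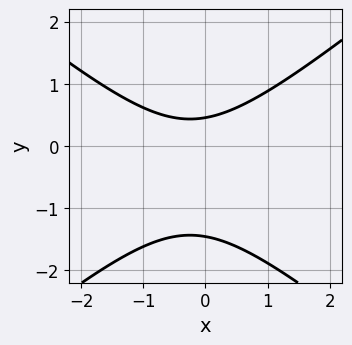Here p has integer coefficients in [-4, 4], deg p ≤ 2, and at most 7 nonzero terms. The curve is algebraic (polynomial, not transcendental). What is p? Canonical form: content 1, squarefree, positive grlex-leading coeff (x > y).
2*x^2 - 3*y^2 + x - 3*y + 2

1. deg p = 2.
2. Observable constraints: it misses every integer gridline on the x-axis.
3. Assembling these constraints gives the stated polynomial.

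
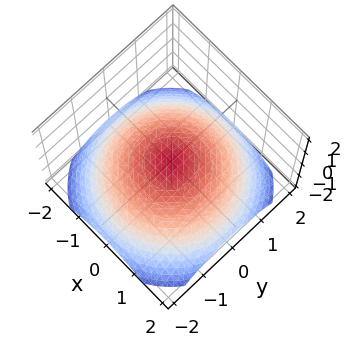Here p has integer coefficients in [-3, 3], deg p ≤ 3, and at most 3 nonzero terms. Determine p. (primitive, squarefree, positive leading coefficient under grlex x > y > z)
(a) deg p = 2. A single bowl opening along one axis; a quadric.
(b) Symmetries: every cross-section ⟂ z is a circle, so x, y appear only via x² + y².
(c) Reading off the gridlines: one x-axis crossing is at x = 0; it meets the z-axis at z = 0 (among the integer gridlines).
(d) Putting this together gives p.

x^2 + y^2 + 3*z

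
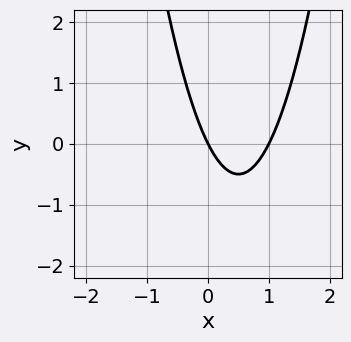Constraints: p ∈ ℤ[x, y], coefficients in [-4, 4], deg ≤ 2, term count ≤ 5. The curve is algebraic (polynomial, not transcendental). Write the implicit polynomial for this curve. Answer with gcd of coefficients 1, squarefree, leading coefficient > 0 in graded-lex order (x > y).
2*x^2 - 2*x - y

Degree: a generic line meets the curve in up to 2 points, so deg p = 2.
From the axis intercepts and sections: it crosses the y-axis at the gridline y = 0; among the integer gridlines, it crosses the x-axis at x ∈ {0, 1}.
Putting this together gives p.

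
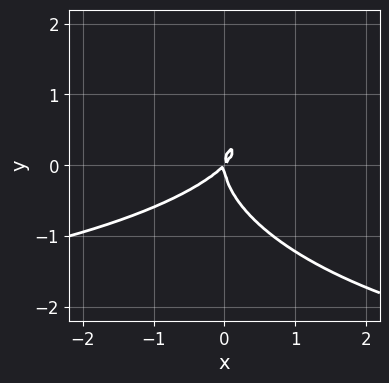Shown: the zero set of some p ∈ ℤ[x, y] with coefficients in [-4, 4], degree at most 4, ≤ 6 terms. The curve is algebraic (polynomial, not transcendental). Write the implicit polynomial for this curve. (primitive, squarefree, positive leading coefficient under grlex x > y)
The degree is 3 — no degree-2 curve has this shape.
Against the integer gridlines: one x-axis crossing is at x = 0; it crosses the y-axis at the gridline y = 0.
Matching integer coefficients to the picture gives p.

x^2*y + 3*y^3 + 3*x^2 - 3*x*y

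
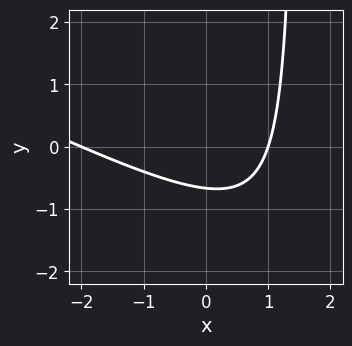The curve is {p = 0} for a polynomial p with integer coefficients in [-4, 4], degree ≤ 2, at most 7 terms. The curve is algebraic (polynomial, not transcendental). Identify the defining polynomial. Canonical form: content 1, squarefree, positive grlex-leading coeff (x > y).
First, degree: a generic line meets the curve in up to 2 points, so deg p = 2.
Next, checking where it meets the axes: among the integer gridlines, it crosses the x-axis at x ∈ {-2, 1}.
Finally, together with the visible shape, these determine p as stated.

x^2 + 2*x*y + x - 3*y - 2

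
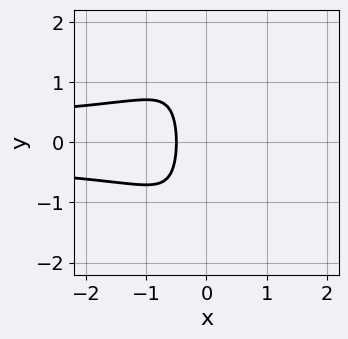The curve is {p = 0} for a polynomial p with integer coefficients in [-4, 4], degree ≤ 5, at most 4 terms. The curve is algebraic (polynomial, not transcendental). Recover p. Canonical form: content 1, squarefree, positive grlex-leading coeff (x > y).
First, degree: a generic line meets the curve in up to 4 points, so deg p = 4.
Next, symmetries: mirror symmetry y ↦ −y ⇒ only even powers of y.
Next, against the integer gridlines: the curve avoids every integer y-axis point in the box.
Finally, assembling these constraints gives the stated polynomial.

2*x^2*y^2 + 2*x + 1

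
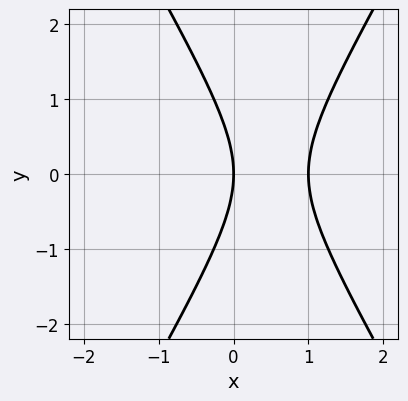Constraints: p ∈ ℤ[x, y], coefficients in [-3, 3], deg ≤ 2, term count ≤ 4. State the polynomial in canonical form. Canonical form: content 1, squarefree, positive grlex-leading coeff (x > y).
3*x^2 - y^2 - 3*x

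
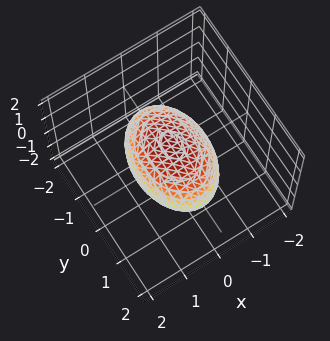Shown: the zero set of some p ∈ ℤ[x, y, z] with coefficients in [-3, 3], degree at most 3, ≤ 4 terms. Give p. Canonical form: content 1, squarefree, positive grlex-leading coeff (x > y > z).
The degree is 2 — bounded and convex; a quadric.
Symmetries: it's symmetric under y → −y, forcing even powers of y; the x ↦ −x reflection is a symmetry, so x appears only in even powers; the z ↦ −z reflection is a symmetry, so z appears only in even powers.
Observable constraints: among the integer gridlines, it crosses the x-axis at x ∈ {-1, 1}; the z-axis gridline crossings are at z ∈ {-1, 1}.
Assembling these constraints gives the stated polynomial.

2*x^2 + y^2 + 2*z^2 - 2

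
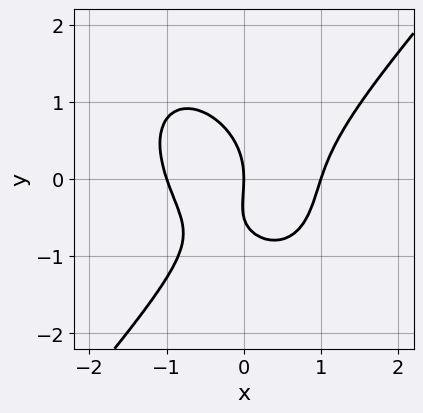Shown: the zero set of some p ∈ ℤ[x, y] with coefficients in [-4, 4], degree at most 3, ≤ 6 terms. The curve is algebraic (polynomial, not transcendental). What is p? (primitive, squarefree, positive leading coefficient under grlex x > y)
3*x^3 - 2*y^3 - 2*x*y - y^2 - 3*x

(a) The degree is 3 — the shape is more complex than any degree-2 curve.
(b) Reading off the gridlines: the x-axis gridline crossings are at x ∈ {-1, 0, 1}; one y-axis crossing is at y = 0.
(c) Together with the visible shape, these determine p as stated.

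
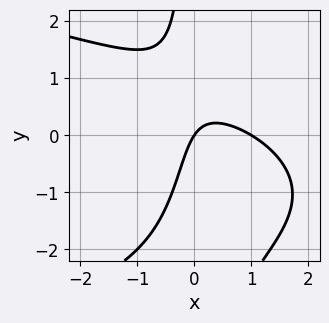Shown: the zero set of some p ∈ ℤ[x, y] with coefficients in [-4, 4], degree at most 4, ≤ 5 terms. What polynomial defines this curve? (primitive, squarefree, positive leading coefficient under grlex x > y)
2*x*y^2 + 3*x^2 + 3*x*y - 3*x + 2*y

First, the degree is 3 — a generic line meets the curve in up to 3 points.
Then, against the integer gridlines: the x-axis gridline crossings are at x ∈ {0, 1}; it crosses the y-axis at the gridline y = 0.
Finally, the integer polynomial consistent with all of this is the stated p.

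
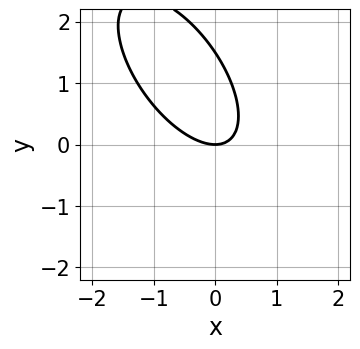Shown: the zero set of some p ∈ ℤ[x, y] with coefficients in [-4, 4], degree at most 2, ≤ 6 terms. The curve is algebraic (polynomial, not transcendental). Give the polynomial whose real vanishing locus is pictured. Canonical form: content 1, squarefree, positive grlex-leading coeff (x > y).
First, deg p = 2. The shape is more complex than any degree-1 curve.
Next, checking where it meets the axes: it crosses the y-axis at the gridline y = 0; it crosses the x-axis at the gridline x = 0.
Finally, these observations pin down the coefficients.

3*x^2 + 3*x*y + 2*y^2 - 3*y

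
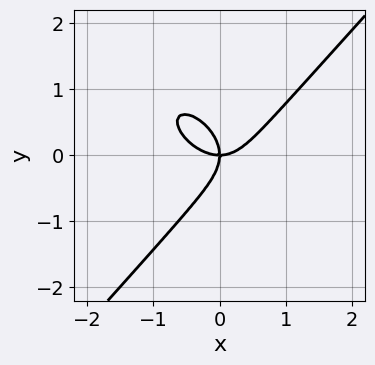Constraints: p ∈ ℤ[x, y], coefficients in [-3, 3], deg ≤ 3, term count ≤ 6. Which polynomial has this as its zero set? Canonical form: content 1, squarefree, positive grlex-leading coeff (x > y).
3*x^3 + x^2*y - 3*y^3 - 3*x*y

The degree is 3 — no degree-2 curve has this shape.
Against the integer gridlines: one x-axis crossing is at x = 0; one y-axis crossing is at y = 0.
Assembling these constraints gives the stated polynomial.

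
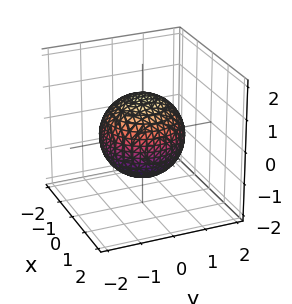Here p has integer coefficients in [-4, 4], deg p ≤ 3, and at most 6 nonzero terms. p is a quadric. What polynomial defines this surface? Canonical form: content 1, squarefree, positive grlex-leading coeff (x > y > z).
1. Degree: bounded and convex; a quadric, so deg p = 2.
2. Symmetries: mirror symmetry z ↦ −z ⇒ only even powers of z; the surface is invariant under rotation about z: p = q(x² + y², z).
3. Observable constraints: a circular section at z = 1 has radius between 0 and 1.
4. Matching integer coefficients to the picture gives p.

2*x^2 + 2*y^2 + 2*z^2 - 3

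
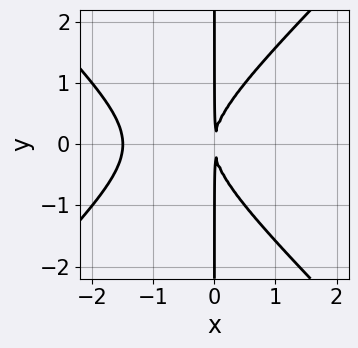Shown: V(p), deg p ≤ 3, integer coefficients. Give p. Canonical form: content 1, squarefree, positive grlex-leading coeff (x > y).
(a) Degree: the shape is more complex than any degree-2 curve, so deg p = 3.
(b) Symmetries: the y ↦ −y reflection is a symmetry, so y appears only in even powers.
(c) Observable constraints: every point of the y-axis in the box is on the curve.
(d) Putting this together gives p.

2*x^3 - 2*x*y^2 + 3*x^2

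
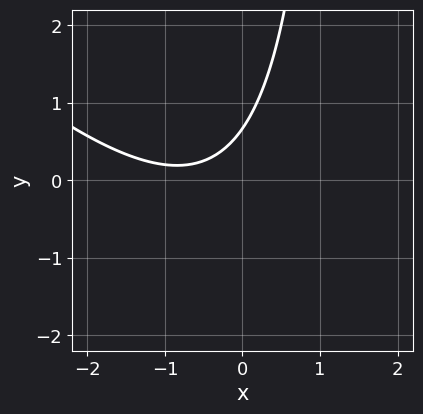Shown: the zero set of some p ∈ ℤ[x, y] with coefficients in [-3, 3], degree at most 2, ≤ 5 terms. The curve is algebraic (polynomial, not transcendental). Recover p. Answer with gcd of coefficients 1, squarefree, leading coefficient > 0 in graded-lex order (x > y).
First, the degree is 2 — no degree-1 curve has this shape.
Next, observable constraints: no x-intercept at any integer in the box.
Finally, putting this together gives p.

2*x^2 + 2*x*y + 3*x - 3*y + 2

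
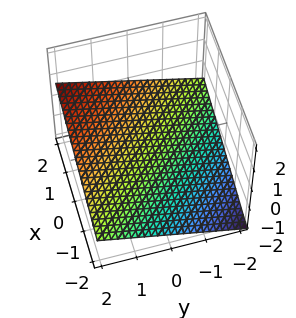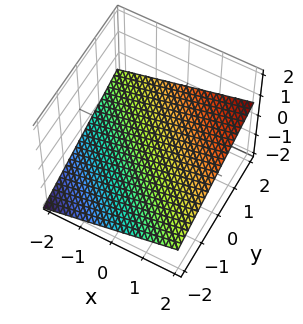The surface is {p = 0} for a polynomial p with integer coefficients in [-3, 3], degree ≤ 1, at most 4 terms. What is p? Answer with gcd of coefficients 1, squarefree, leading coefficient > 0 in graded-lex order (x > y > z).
(a) deg p = 1.
(b) From the axis intercepts and sections: it meets the y-axis at y = 2 (among the integer gridlines); it meets the x-axis at x = 2 (among the integer gridlines).
(c) Solving for integer coefficients yields p as stated.

x + y - 3*z - 2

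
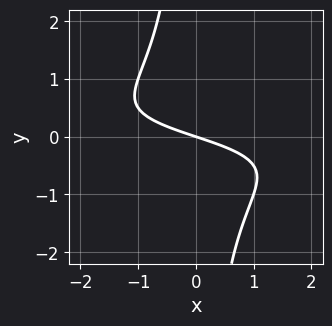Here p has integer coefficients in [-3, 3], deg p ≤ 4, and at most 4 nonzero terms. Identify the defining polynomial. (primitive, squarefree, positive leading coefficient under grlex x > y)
2*x*y^2 + x + 3*y

(a) deg p = 3. No degree-2 curve has this shape.
(b) Against the integer gridlines: it meets the y-axis at y = 0 (among the integer gridlines); it crosses the x-axis at the gridline x = 0.
(c) Fitting integer coefficients to these (and the overall shape) gives p.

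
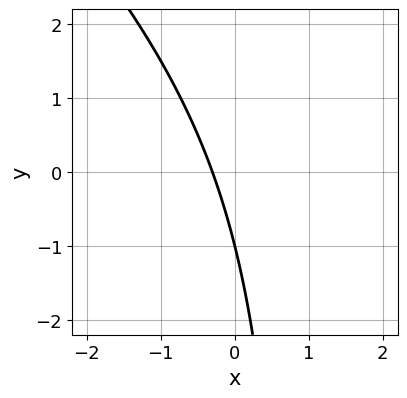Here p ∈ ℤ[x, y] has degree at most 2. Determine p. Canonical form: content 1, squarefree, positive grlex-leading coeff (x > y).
x^2 + x*y - 3*x - y - 1

(a) The degree is 2 — a generic line meets the curve in up to 2 points.
(b) From the axis intercepts and sections: it meets the y-axis at y = -1 (among the integer gridlines).
(c) These observations pin down the coefficients.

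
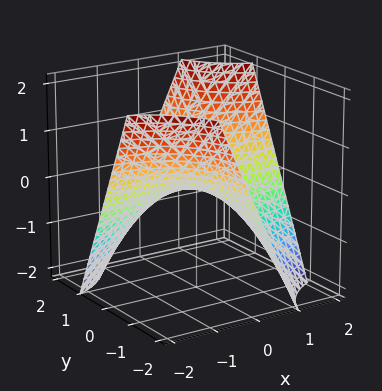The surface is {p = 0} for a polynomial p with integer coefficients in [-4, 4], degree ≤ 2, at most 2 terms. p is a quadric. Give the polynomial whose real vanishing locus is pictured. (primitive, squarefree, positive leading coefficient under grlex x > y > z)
x*y - z

The degree is 2 — a hyperbolic paraboloid; a quadric.
Observable constraints: the visible y-axis segment lies entirely on the surface; the visible x-axis segment lies entirely on the surface.
Matching integer coefficients to the picture gives p.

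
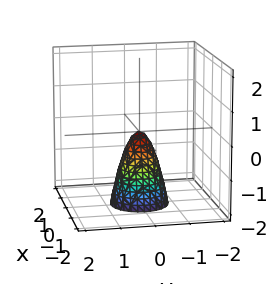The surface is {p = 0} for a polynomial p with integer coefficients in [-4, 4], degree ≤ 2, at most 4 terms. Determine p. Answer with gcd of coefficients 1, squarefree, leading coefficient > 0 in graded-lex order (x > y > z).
3*x^2 + 3*y^2 + z

1. deg p = 2.
2. By symmetry, the z-axis is an axis of rotation, so x and y enter only as x² + y².
3. Reading off the gridlines: it meets the z-axis at z = 0 (among the integer gridlines); it meets the y-axis at y = 0 (among the integer gridlines); it meets the x-axis at x = 0 (among the integer gridlines).
4. Fitting integer coefficients to these (and the overall shape) gives p.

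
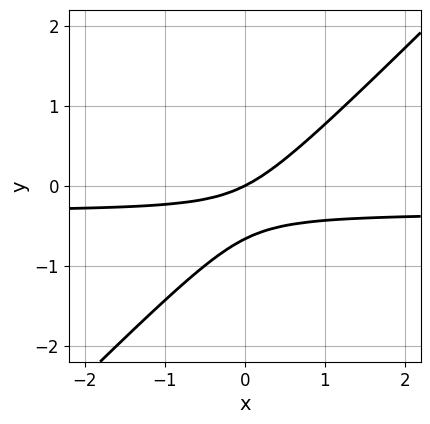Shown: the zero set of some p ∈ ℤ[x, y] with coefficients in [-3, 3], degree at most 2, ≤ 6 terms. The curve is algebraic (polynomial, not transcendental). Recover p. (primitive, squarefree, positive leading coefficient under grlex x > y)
First, the degree is 2 — a generic line meets the curve in up to 2 points.
Next, against the integer gridlines: one y-axis crossing is at y = 0; one x-axis crossing is at x = 0.
Finally, fitting integer coefficients to these (and the overall shape) gives p.

3*x*y - 3*y^2 + x - 2*y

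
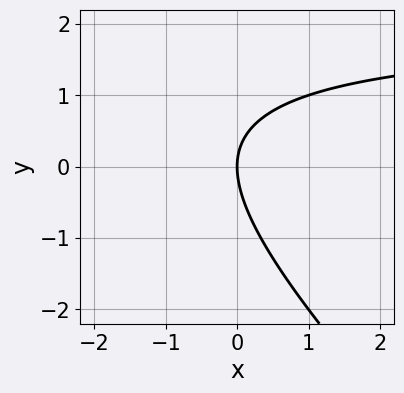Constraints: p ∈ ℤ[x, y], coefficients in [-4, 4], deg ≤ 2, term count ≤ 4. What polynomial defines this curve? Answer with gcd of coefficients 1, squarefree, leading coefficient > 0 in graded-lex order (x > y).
The degree is 2 — a generic line meets the curve in up to 2 points.
From the visible intercepts: one y-axis crossing is at y = 0; it crosses the x-axis at the gridline x = 0.
Putting this together gives p.

x*y + y^2 - 2*x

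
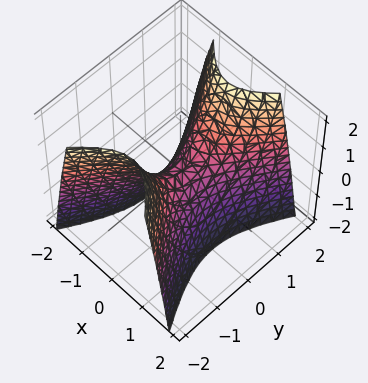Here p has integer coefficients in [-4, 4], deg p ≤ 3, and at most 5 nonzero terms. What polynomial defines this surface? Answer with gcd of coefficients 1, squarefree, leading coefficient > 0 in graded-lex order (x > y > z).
2*x^2 - y^2 + z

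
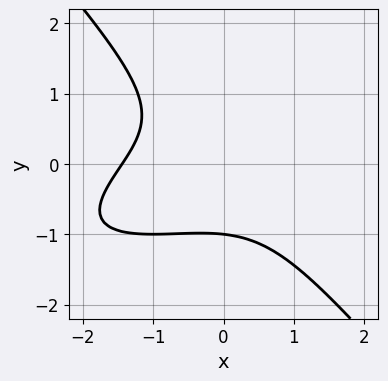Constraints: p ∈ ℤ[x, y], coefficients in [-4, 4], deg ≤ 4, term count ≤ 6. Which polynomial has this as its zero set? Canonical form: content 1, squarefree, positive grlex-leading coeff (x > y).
x^3 - 2*x^2*y + x*y^2 + 3*y^3 + 3

First, the degree is 3 — the shape is more complex than any degree-2 curve.
Then, reading off the gridlines: one y-axis crossing is at y = -1.
Finally, putting this together gives p.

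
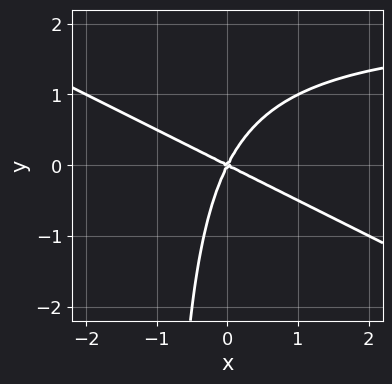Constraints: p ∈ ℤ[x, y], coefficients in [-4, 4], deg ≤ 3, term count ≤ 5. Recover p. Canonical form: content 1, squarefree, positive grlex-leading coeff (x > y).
x^2*y + 2*x*y^2 - 2*x^2 - 3*x*y + 2*y^2

Degree: a generic line meets the curve in up to 3 points, so deg p = 3.
Checking where it meets the axes: it crosses the y-axis at the gridline y = 0; it meets the x-axis at x = 0 (among the integer gridlines).
Fitting integer coefficients to these (and the overall shape) gives p.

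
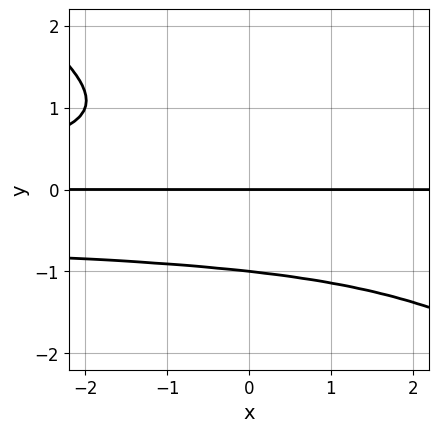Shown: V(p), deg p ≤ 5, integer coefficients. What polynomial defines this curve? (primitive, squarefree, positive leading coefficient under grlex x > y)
1. Degree: the shape is more complex than any degree-3 curve, so deg p = 4.
2. From the visible intercepts: among the integer gridlines, it crosses the y-axis at y ∈ {-1, 0}; the visible x-axis segment lies entirely on the curve.
3. Assembling these constraints gives the stated polynomial.

2*x*y^3 + 3*y^4 + x*y^2 + 3*y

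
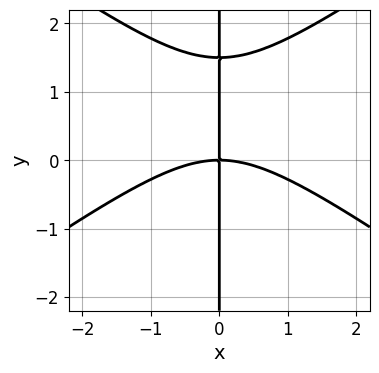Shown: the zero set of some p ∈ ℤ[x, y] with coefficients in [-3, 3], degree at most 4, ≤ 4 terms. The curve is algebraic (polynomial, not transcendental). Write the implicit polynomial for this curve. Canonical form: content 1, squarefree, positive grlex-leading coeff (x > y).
x^3 - 2*x*y^2 + 3*x*y

First, degree: the shape is more complex than any degree-2 curve, so deg p = 3.
Then, from the axis intercepts and sections: the visible y-axis segment lies entirely on the curve; it crosses the x-axis at the gridline x = 0.
Finally, these observations pin down the coefficients.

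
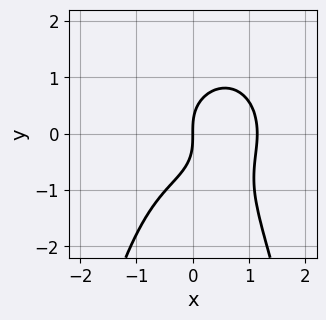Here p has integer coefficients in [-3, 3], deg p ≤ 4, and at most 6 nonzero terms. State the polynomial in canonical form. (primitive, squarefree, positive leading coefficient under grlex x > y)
2*x^4 + 2*x^2*y^2 + 2*y^3 - 3*x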